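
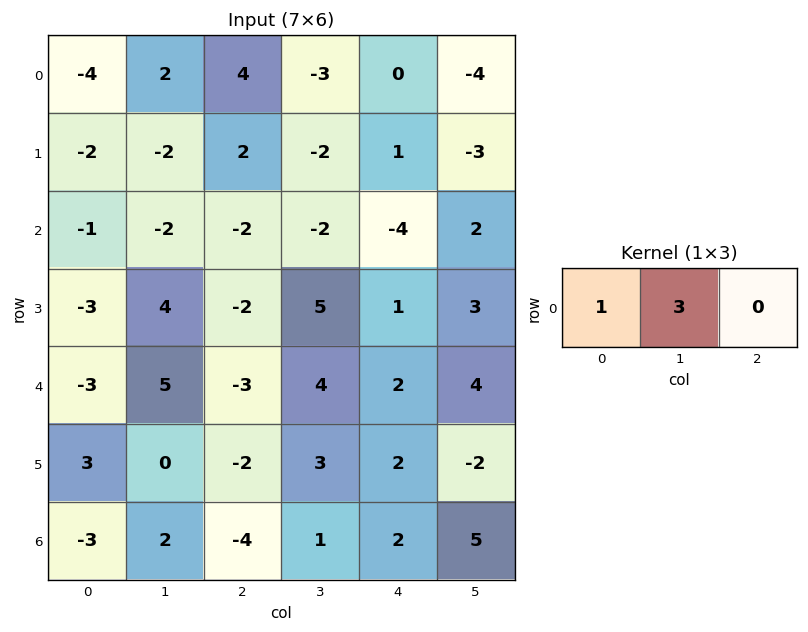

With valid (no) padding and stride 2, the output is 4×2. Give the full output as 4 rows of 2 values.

Output[0,0]: The receptive field on the input at this output position is [-4 2 4]. Elementwise product with the kernel and sum: -4·1 + 2·3.

2 -5
-7 -8
12 9
3 -1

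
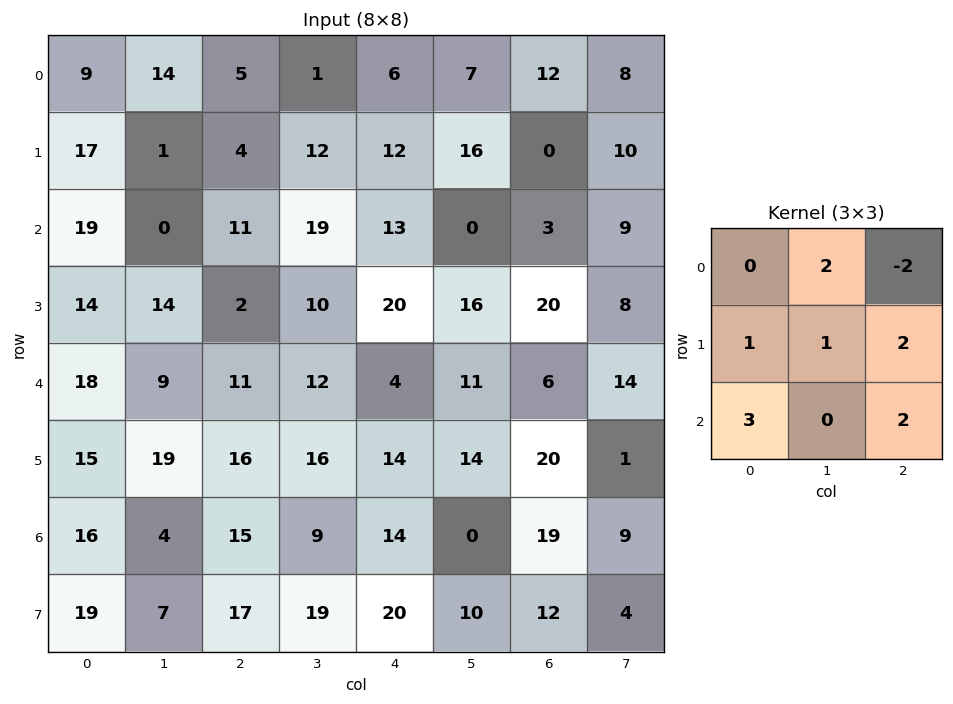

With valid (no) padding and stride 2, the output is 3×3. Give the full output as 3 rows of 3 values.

123 89 63
86 105 94
140 149 158

Output[0,0]: The receptive field on the input at this output position is [9 14 5 / 17 1 4 / 19 0 11]. Elementwise product with the kernel and sum: 14·2 + 5·-2 + 17·1 + 1·1 + 4·2 + 19·3 + 11·2.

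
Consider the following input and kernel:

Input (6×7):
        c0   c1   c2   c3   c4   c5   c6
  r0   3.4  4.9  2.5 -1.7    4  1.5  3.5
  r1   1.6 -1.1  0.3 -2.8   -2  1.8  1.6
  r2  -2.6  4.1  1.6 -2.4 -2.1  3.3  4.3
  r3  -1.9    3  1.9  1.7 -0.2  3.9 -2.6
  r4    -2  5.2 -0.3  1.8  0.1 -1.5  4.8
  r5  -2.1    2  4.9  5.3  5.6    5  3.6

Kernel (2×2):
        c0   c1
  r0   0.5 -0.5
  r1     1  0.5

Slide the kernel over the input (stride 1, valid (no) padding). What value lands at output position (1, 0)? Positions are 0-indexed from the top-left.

The receptive field on the input at this output position is [1.6 -1.1 / -2.6 4.1]. Elementwise product with the kernel and sum: 1.6·0.5 + -1.1·-0.5 + -2.6·1 + 4.1·0.5.

0.8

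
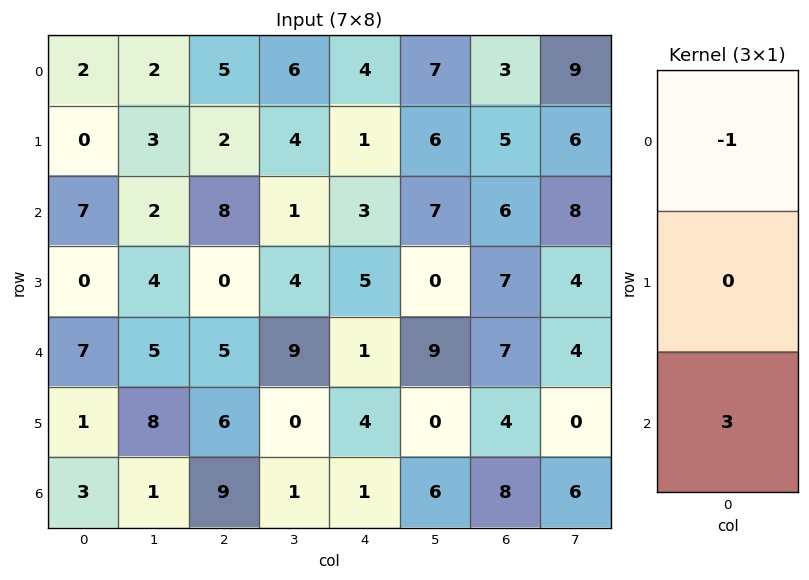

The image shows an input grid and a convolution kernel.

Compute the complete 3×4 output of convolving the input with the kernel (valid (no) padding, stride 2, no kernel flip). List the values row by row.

Output[0,0]: The receptive field on the input at this output position is [2 / 0 / 7]. Elementwise product with the kernel and sum: 2·-1 + 7·3.

19 19 5 15
14 7 0 15
2 22 2 17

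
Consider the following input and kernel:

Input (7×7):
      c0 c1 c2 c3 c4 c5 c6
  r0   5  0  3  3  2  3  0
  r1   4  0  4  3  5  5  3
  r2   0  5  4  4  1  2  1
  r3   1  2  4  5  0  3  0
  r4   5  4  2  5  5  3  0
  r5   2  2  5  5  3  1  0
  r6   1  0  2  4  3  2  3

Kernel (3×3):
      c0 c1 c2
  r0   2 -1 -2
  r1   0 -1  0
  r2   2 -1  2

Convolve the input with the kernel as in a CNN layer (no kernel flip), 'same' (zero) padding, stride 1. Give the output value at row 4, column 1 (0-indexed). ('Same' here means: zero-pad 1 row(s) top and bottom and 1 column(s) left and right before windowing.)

The receptive field on the zero-padded input at this output position is [1 2 4 / 5 4 2 / 2 2 5]. Elementwise product with the kernel and sum: 1·2 + 2·-1 + 4·-2 + 4·-1 + 2·2 + 2·-1 + 5·2.

0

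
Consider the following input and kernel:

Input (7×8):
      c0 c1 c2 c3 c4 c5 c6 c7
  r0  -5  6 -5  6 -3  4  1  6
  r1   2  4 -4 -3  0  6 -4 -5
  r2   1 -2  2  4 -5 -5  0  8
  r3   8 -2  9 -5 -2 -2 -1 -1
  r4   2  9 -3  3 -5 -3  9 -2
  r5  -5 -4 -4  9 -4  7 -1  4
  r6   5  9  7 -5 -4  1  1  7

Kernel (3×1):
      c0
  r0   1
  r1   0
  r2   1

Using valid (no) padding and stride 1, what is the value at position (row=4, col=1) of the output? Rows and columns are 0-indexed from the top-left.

The receptive field on the input at this output position is [9 / -4 / 9]. Elementwise product with the kernel and sum: 9·1 + 9·1.

18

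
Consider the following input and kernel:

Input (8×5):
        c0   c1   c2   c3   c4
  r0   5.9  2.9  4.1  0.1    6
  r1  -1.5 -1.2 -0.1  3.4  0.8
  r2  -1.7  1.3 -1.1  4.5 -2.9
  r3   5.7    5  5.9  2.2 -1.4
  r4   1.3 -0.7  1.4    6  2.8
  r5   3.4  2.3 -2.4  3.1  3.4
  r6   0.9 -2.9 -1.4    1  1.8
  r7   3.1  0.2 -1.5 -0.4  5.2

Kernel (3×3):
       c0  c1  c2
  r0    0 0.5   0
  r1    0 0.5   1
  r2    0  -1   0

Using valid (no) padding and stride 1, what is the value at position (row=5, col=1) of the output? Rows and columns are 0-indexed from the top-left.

0.6

The receptive field on the input at this output position is [2.3 -2.4 3.1 / -2.9 -1.4 1 / 0.2 -1.5 -0.4]. Elementwise product with the kernel and sum: -2.4·0.5 + -1.4·0.5 + 1·1 + -1.5·-1.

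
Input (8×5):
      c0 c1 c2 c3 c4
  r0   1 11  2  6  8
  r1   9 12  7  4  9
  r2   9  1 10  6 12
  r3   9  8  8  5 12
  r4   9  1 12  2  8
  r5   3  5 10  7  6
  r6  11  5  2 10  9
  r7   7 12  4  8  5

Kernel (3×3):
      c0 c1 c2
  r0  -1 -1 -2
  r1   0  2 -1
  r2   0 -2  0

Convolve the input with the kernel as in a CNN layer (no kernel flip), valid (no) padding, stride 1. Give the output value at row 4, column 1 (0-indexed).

-8

The receptive field on the input at this output position is [1 12 2 / 5 10 7 / 5 2 10]. Elementwise product with the kernel and sum: 1·-1 + 12·-1 + 2·-2 + 10·2 + 7·-1 + 2·-2.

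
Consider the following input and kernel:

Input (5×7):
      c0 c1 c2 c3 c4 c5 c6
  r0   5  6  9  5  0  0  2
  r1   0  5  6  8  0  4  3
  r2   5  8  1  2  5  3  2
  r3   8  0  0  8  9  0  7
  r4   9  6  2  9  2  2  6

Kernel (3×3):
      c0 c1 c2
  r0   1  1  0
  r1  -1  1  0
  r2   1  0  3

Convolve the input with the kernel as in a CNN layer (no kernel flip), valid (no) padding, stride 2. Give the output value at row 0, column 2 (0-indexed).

15

The receptive field on the input at this output position is [0 0 2 / 0 4 3 / 5 3 2]. Elementwise product with the kernel and sum: 0·1 + 0·1 + 0·-1 + 4·1 + 5·1 + 2·3.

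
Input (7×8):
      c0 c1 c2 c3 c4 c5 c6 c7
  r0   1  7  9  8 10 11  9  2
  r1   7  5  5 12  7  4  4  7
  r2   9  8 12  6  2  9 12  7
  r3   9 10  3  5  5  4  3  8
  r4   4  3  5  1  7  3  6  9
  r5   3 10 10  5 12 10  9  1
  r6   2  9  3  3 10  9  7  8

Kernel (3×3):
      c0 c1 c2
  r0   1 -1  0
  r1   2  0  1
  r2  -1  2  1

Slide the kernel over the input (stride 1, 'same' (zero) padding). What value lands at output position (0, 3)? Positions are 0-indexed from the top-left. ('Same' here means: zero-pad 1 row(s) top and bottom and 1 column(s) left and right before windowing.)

The receptive field on the zero-padded input at this output position is [0 0 0 / 9 8 10 / 5 12 7]. Elementwise product with the kernel and sum: 0·1 + 0·-1 + 9·2 + 10·1 + 5·-1 + 12·2 + 7·1.

54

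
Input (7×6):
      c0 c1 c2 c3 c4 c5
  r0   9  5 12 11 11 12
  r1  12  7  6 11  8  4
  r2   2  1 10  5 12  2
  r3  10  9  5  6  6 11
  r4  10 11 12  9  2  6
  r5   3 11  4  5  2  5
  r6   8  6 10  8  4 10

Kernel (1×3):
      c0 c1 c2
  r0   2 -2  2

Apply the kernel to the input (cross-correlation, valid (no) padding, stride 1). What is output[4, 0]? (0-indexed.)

The receptive field on the input at this output position is [10 11 12]. Elementwise product with the kernel and sum: 10·2 + 11·-2 + 12·2.

22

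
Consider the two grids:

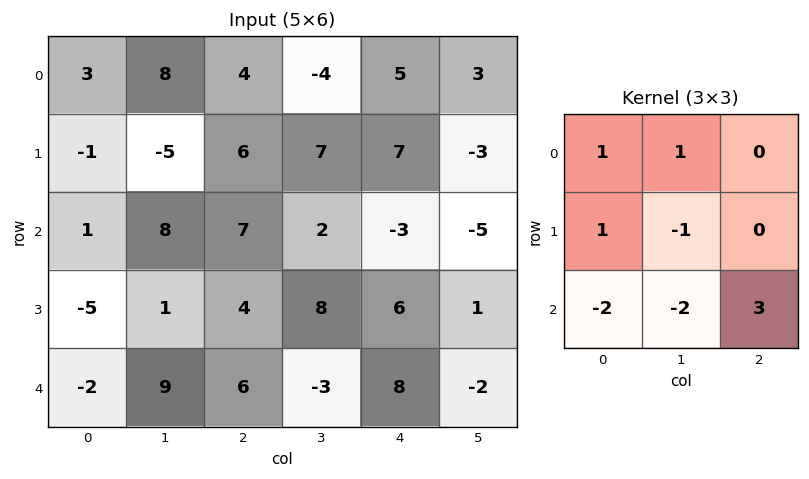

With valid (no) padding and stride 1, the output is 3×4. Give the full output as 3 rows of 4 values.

Output[0,0]: The receptive field on the input at this output position is [3 8 4 / -1 -5 6 / 1 8 7]. Elementwise product with the kernel and sum: 3·1 + 8·1 + -1·1 + -5·-1 + 1·-2 + 8·-2 + 7·3.
Output[0,1]: The receptive field on the input at this output position is [8 4 -4 / -5 6 7 / 8 7 2]. Elementwise product with the kernel and sum: 8·1 + 4·1 + -5·1 + 6·-1 + 8·-2 + 7·-2 + 2·3.

18 -23 -28 -12
7 16 12 -6
7 -27 23 -15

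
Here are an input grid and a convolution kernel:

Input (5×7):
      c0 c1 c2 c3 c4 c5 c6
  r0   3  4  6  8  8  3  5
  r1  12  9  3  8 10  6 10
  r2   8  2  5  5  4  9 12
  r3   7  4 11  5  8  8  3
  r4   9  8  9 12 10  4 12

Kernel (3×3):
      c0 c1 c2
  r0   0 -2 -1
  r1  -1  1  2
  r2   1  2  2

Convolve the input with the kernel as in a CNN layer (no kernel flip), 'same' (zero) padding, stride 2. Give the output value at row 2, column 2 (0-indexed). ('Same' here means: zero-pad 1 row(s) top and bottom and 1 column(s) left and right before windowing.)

-18

The receptive field on the zero-padded input at this output position is [5 8 8 / 12 10 4 / 0 0 0]. Elementwise product with the kernel and sum: 8·-2 + 8·-1 + 12·-1 + 10·1 + 4·2 + 0·1 + 0·2 + 0·2.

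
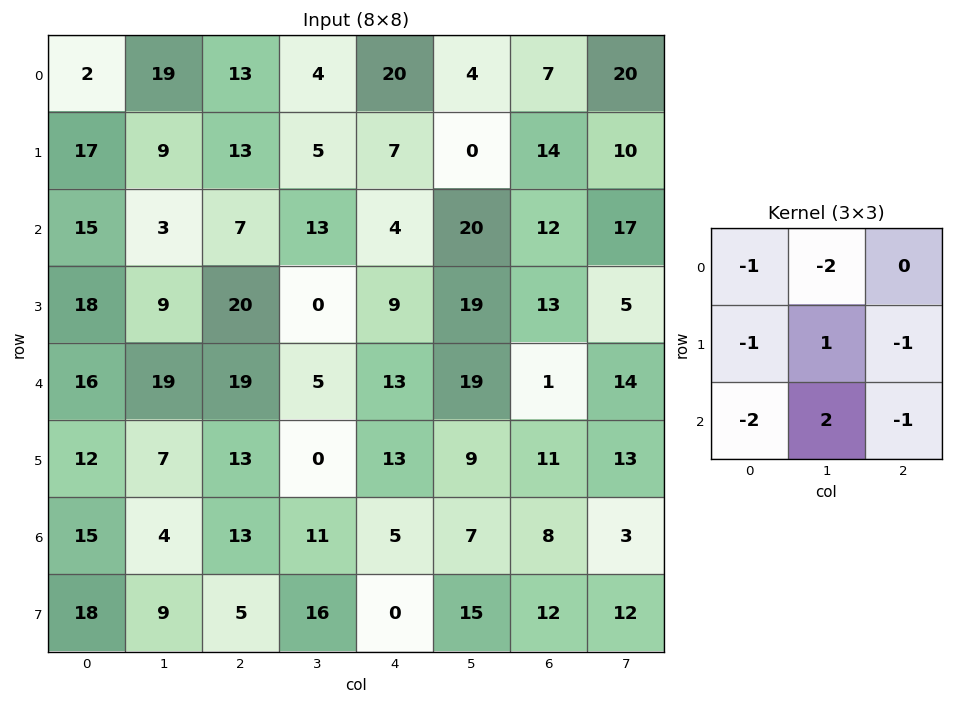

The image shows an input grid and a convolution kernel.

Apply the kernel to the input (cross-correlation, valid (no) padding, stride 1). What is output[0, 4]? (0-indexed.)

The receptive field on the input at this output position is [20 4 7 / 7 0 14 / 4 20 12]. Elementwise product with the kernel and sum: 20·-1 + 4·-2 + 7·-1 + 0·1 + 14·-1 + 4·-2 + 20·2 + 12·-1.

-29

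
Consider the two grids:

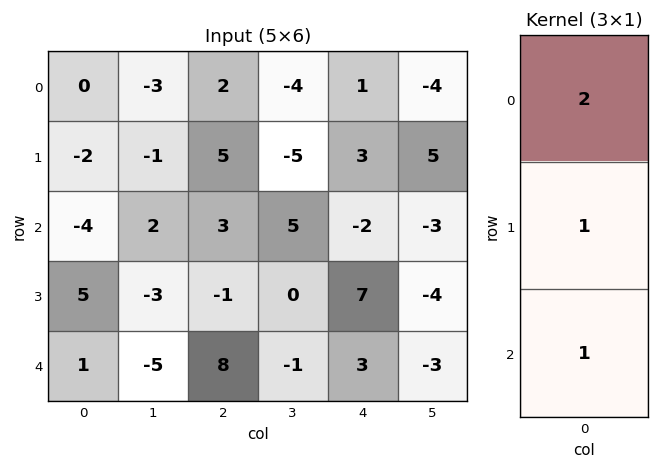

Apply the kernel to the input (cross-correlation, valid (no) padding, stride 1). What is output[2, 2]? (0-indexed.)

13

The receptive field on the input at this output position is [3 / -1 / 8]. Elementwise product with the kernel and sum: 3·2 + -1·1 + 8·1.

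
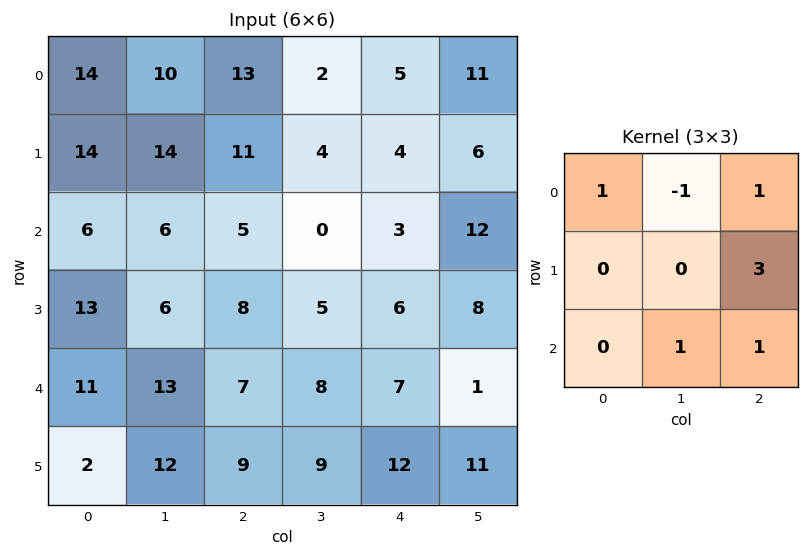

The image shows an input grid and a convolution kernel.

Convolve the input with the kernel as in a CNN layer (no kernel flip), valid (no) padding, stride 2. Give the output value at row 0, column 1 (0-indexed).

The receptive field on the input at this output position is [13 2 5 / 11 4 4 / 5 0 3]. Elementwise product with the kernel and sum: 13·1 + 2·-1 + 5·1 + 4·3 + 0·1 + 3·1.

31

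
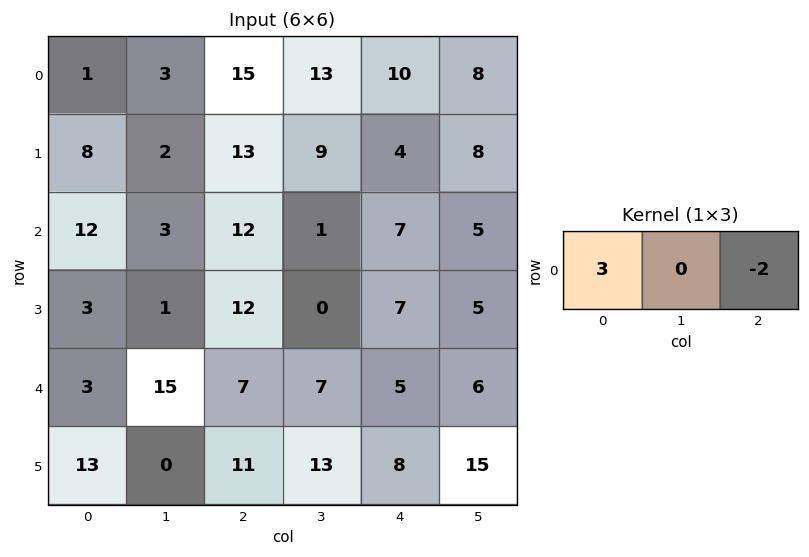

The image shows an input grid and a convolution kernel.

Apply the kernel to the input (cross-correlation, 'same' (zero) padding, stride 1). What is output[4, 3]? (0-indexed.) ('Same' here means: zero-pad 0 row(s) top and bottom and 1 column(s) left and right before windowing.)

11

The receptive field on the zero-padded input at this output position is [7 7 5]. Elementwise product with the kernel and sum: 7·3 + 5·-2.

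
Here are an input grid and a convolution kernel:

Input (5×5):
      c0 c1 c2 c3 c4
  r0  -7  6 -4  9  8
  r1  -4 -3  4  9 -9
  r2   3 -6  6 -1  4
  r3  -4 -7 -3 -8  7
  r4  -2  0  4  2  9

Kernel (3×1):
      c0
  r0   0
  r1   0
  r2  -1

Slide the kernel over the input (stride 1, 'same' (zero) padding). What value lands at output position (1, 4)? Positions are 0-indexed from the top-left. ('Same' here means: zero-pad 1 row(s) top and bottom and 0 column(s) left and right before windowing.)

The receptive field on the zero-padded input at this output position is [8 / -9 / 4]. Elementwise product with the kernel and sum: 4·-1.

-4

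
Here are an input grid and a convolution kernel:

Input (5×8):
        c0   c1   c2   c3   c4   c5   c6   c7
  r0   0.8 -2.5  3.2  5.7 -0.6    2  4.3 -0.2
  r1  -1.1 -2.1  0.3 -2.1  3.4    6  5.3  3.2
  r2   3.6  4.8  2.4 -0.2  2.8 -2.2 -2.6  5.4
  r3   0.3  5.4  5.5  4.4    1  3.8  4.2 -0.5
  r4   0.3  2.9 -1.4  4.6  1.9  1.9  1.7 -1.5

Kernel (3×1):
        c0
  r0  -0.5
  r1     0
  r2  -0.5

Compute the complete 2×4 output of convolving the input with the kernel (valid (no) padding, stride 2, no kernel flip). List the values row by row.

-2.2 -2.8 -1.1 -0.85
-1.95 -0.5 -2.35 0.45

Output[0,0]: The receptive field on the input at this output position is [0.8 / -1.1 / 3.6]. Elementwise product with the kernel and sum: 0.8·-0.5 + 3.6·-0.5.
Output[0,1]: The receptive field on the input at this output position is [3.2 / 0.3 / 2.4]. Elementwise product with the kernel and sum: 3.2·-0.5 + 2.4·-0.5.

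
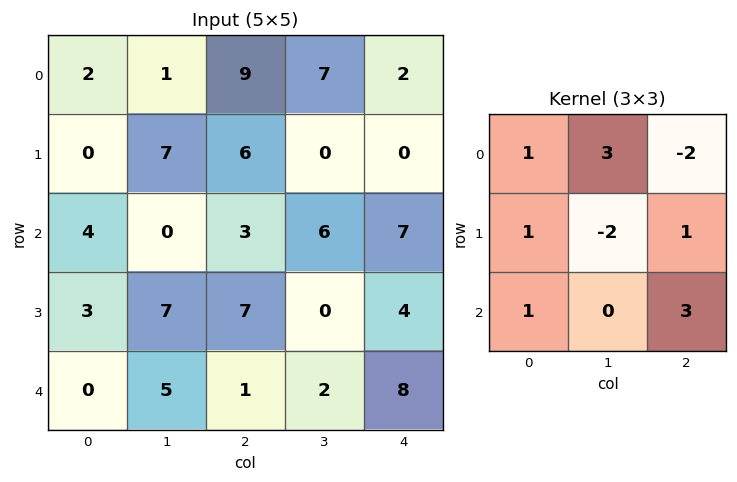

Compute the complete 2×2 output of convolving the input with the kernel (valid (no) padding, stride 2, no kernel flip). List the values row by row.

Output[0,0]: The receptive field on the input at this output position is [2 1 9 / 0 7 6 / 4 0 3]. Elementwise product with the kernel and sum: 2·1 + 1·3 + 9·-2 + 0·1 + 7·-2 + 6·1 + 4·1 + 3·3.

-8 56
-3 43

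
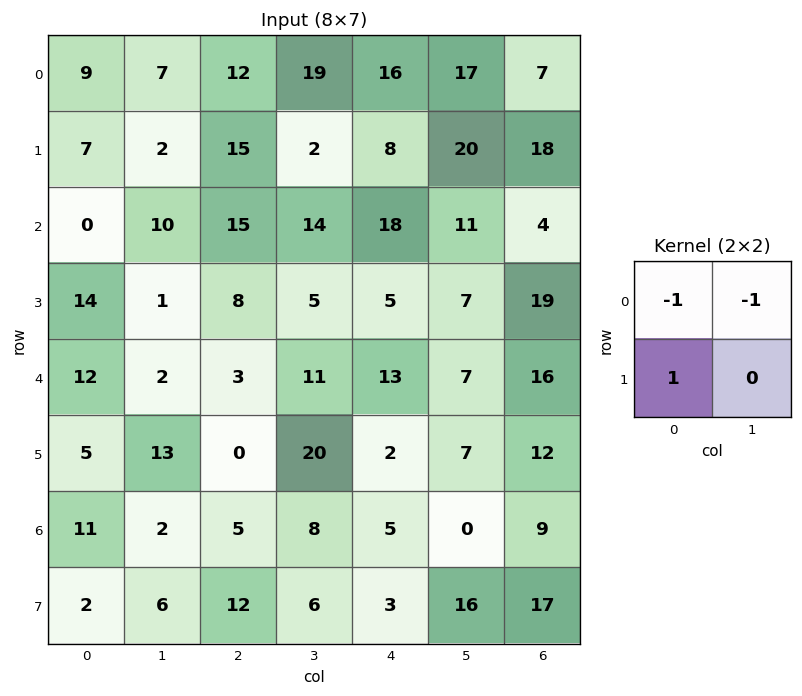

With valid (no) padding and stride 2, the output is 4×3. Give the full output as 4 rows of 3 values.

-9 -16 -25
4 -21 -24
-9 -14 -18
-11 -1 -2

Output[0,0]: The receptive field on the input at this output position is [9 7 / 7 2]. Elementwise product with the kernel and sum: 9·-1 + 7·-1 + 7·1.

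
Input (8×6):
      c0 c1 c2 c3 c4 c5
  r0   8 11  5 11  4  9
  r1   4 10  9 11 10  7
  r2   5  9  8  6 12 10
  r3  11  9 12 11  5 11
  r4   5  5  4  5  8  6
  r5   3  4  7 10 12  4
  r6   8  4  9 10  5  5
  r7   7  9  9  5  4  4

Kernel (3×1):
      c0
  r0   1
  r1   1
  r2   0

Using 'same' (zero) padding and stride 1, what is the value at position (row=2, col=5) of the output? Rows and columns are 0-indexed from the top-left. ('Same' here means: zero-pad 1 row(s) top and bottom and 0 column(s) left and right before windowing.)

The receptive field on the zero-padded input at this output position is [7 / 10 / 11]. Elementwise product with the kernel and sum: 7·1 + 10·1.

17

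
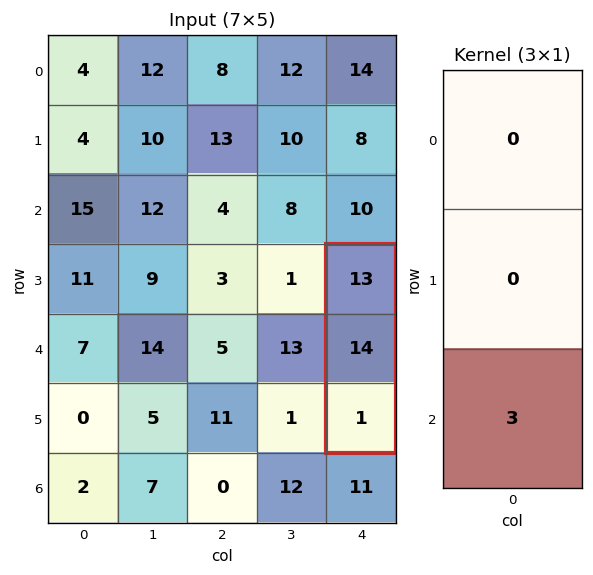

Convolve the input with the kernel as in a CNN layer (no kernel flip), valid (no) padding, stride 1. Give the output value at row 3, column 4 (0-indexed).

3

The receptive field on the input at this output position is [13 / 14 / 1]. Elementwise product with the kernel and sum: 1·3.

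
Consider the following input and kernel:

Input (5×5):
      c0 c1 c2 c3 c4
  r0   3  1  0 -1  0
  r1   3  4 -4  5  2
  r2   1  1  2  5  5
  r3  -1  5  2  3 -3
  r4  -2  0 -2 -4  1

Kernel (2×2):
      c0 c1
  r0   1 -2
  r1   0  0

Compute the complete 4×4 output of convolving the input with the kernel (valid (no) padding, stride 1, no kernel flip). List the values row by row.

Output[0,0]: The receptive field on the input at this output position is [3 1 / 3 4]. Elementwise product with the kernel and sum: 3·1 + 1·-2.
Output[0,1]: The receptive field on the input at this output position is [1 0 / 4 -4]. Elementwise product with the kernel and sum: 1·1 + 0·-2.

1 1 2 -1
-5 12 -14 1
-1 -3 -8 -5
-11 1 -4 9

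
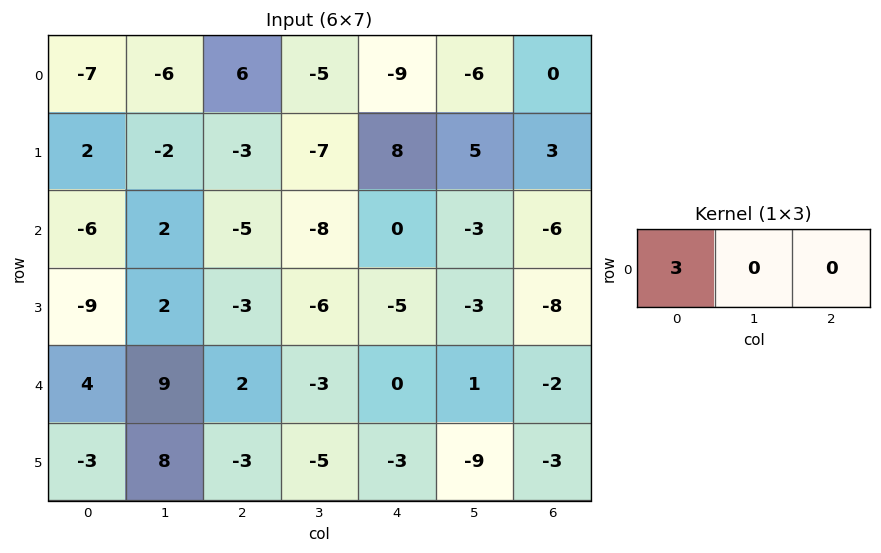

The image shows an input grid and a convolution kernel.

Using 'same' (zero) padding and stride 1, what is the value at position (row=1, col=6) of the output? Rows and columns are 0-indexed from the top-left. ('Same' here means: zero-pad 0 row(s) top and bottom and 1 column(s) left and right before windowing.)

The receptive field on the zero-padded input at this output position is [5 3 0]. Elementwise product with the kernel and sum: 5·3.

15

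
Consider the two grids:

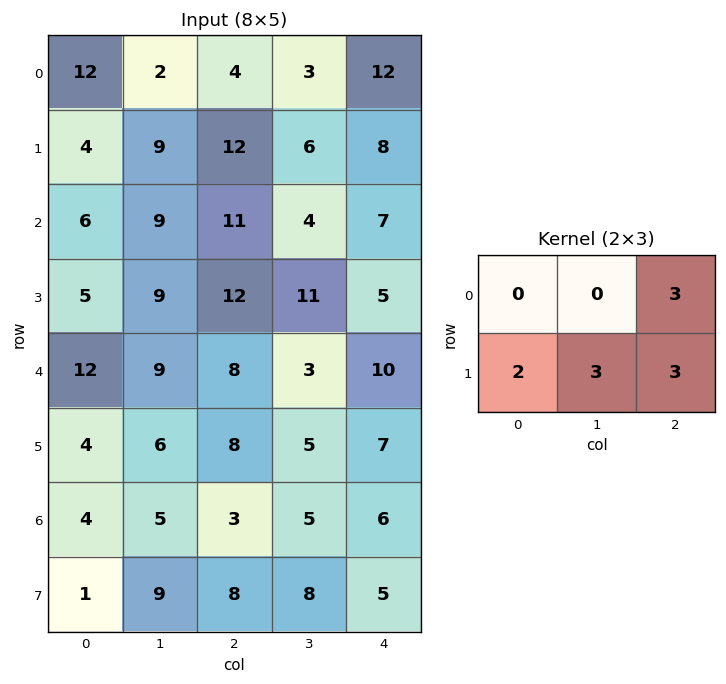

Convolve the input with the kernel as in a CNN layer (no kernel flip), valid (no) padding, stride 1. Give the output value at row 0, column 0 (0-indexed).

83

The receptive field on the input at this output position is [12 2 4 / 4 9 12]. Elementwise product with the kernel and sum: 4·3 + 4·2 + 9·3 + 12·3.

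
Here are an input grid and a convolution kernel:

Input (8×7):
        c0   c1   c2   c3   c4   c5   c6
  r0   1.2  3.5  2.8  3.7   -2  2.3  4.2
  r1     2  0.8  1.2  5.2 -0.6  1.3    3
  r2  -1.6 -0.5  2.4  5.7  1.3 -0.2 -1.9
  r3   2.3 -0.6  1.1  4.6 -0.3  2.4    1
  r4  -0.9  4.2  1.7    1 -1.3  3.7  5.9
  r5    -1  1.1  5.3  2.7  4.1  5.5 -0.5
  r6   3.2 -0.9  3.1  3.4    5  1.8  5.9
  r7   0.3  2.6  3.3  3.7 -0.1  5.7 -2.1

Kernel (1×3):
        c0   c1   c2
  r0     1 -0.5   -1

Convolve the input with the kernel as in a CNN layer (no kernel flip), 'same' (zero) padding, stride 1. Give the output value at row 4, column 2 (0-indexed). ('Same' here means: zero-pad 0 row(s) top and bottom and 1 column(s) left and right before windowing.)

The receptive field on the zero-padded input at this output position is [4.2 1.7 1]. Elementwise product with the kernel and sum: 4.2·1 + 1.7·-0.5 + 1·-1.

2.35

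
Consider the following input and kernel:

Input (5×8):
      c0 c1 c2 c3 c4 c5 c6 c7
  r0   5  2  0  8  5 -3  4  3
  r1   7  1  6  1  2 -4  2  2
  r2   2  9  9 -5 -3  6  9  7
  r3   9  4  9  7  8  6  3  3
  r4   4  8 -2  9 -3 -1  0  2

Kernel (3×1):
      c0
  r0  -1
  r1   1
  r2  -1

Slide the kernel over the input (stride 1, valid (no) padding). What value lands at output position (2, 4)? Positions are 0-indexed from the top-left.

The receptive field on the input at this output position is [-3 / 8 / -3]. Elementwise product with the kernel and sum: -3·-1 + 8·1 + -3·-1.

14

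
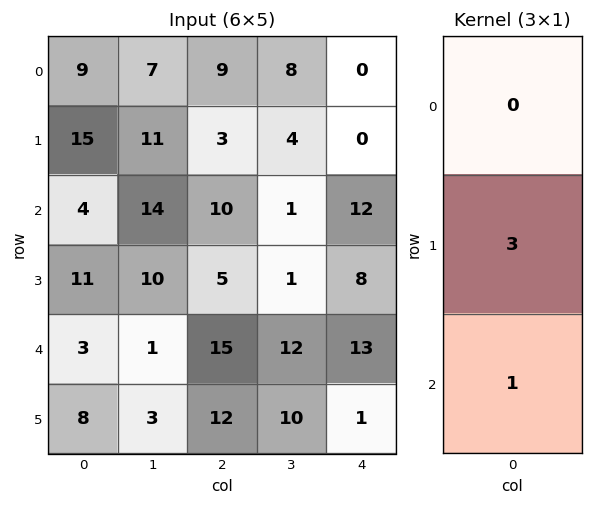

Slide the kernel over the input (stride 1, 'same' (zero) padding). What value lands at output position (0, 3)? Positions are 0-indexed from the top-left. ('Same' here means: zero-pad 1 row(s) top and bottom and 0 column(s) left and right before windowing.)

The receptive field on the zero-padded input at this output position is [0 / 8 / 4]. Elementwise product with the kernel and sum: 8·3 + 4·1.

28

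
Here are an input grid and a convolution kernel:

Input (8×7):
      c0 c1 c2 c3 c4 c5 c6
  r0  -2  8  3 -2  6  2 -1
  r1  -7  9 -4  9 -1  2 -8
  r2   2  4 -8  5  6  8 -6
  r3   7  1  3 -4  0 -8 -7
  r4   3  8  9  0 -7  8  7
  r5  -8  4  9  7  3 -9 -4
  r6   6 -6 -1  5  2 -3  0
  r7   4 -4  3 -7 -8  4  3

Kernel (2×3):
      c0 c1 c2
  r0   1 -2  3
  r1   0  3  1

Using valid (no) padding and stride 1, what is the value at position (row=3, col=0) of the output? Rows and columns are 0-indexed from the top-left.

The receptive field on the input at this output position is [7 1 3 / 3 8 9]. Elementwise product with the kernel and sum: 7·1 + 1·-2 + 3·3 + 8·3 + 9·1.

47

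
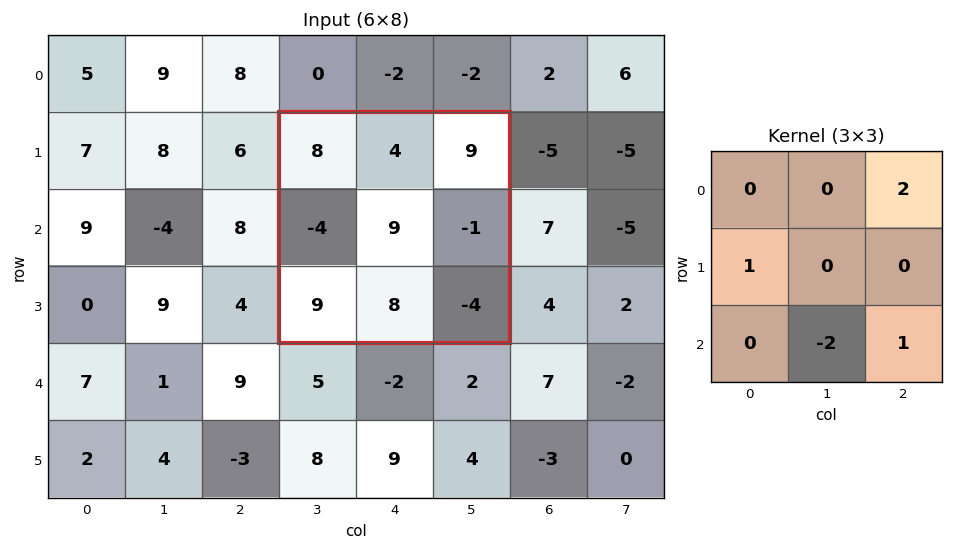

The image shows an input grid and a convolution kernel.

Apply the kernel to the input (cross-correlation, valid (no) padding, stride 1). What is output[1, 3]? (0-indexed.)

The receptive field on the input at this output position is [8 4 9 / -4 9 -1 / 9 8 -4]. Elementwise product with the kernel and sum: 9·2 + -4·1 + 8·-2 + -4·1.

-6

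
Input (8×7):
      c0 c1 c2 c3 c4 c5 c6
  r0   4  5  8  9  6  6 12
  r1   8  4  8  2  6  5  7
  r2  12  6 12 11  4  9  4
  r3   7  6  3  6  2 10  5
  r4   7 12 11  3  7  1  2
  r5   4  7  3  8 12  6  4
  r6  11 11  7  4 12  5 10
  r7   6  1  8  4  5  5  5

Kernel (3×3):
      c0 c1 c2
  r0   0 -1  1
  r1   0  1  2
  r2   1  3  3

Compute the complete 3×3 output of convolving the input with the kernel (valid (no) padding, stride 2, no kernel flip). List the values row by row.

Output[0,0]: The receptive field on the input at this output position is [4 5 8 / 8 4 8 / 12 6 12]. Elementwise product with the kernel and sum: 5·-1 + 8·1 + 4·1 + 8·2 + 12·1 + 6·3 + 12·3.
Output[0,1]: The receptive field on the input at this output position is [8 9 6 / 8 2 6 / 12 11 4]. Elementwise product with the kernel and sum: 9·-1 + 6·1 + 2·1 + 6·2 + 12·1 + 11·3 + 4·3.

89 68 68
94 44 31
77 91 72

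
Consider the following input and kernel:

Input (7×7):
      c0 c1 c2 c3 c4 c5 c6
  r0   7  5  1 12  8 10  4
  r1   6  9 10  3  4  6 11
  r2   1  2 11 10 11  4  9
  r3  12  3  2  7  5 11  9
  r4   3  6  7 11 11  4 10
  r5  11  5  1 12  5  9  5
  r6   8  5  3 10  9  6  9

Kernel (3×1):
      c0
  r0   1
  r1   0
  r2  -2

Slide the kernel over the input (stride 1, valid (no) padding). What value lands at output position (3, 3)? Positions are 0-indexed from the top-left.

-17

The receptive field on the input at this output position is [7 / 11 / 12]. Elementwise product with the kernel and sum: 7·1 + 12·-2.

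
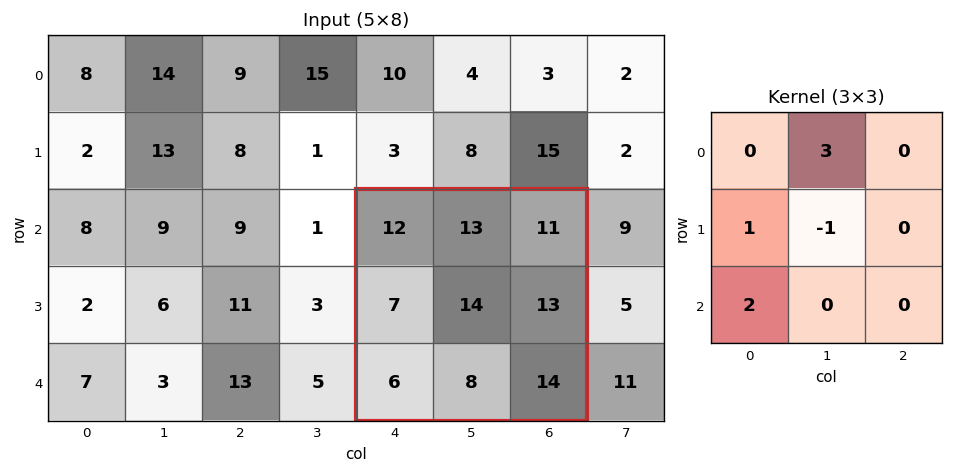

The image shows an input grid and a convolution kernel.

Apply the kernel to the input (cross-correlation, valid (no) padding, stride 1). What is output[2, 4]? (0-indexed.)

44

The receptive field on the input at this output position is [12 13 11 / 7 14 13 / 6 8 14]. Elementwise product with the kernel and sum: 13·3 + 7·1 + 14·-1 + 6·2.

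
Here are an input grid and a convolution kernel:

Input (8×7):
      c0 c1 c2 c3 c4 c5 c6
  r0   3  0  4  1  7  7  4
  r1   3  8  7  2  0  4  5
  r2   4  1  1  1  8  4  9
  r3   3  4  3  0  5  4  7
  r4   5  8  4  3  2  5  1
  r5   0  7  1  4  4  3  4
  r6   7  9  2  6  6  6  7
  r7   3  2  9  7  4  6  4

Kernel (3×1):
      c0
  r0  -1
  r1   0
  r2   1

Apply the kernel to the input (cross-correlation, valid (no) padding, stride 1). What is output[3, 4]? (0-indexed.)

The receptive field on the input at this output position is [5 / 2 / 4]. Elementwise product with the kernel and sum: 5·-1 + 4·1.

-1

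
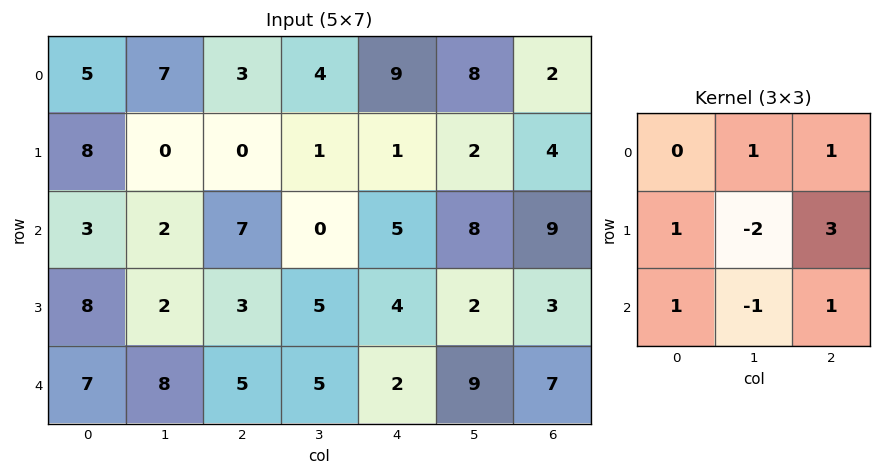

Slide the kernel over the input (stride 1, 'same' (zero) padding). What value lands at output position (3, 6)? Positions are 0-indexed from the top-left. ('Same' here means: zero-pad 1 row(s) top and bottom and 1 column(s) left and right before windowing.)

7

The receptive field on the zero-padded input at this output position is [8 9 0 / 2 3 0 / 9 7 0]. Elementwise product with the kernel and sum: 9·1 + 0·1 + 2·1 + 3·-2 + 0·3 + 9·1 + 7·-1 + 0·1.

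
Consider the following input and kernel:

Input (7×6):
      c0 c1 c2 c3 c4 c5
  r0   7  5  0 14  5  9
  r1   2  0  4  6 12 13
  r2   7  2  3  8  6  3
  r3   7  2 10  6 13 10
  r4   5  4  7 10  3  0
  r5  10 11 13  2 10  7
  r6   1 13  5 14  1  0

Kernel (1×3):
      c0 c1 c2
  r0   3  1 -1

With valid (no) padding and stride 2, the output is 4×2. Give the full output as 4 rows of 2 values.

Output[0,0]: The receptive field on the input at this output position is [7 5 0]. Elementwise product with the kernel and sum: 7·3 + 5·1 + 0·-1.

26 9
20 11
12 28
11 28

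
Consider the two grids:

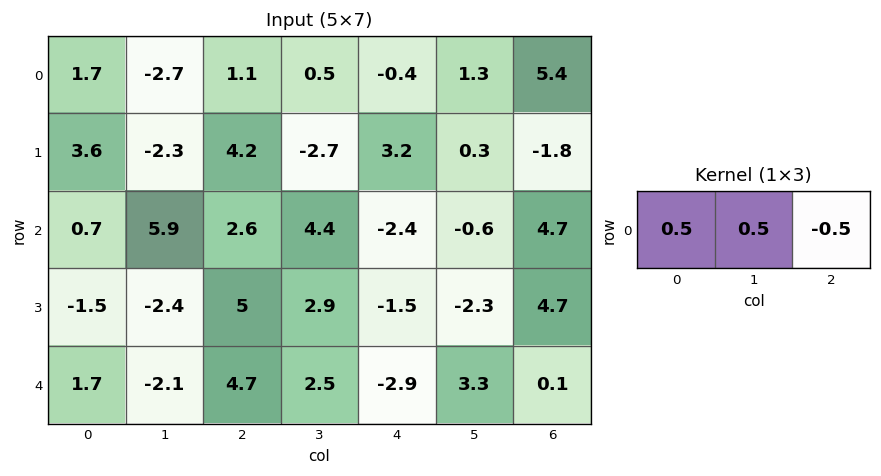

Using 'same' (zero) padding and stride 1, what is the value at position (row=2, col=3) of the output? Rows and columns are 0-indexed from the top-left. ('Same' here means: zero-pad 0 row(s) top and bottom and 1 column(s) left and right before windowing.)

4.7

The receptive field on the zero-padded input at this output position is [2.6 4.4 -2.4]. Elementwise product with the kernel and sum: 2.6·0.5 + 4.4·0.5 + -2.4·-0.5.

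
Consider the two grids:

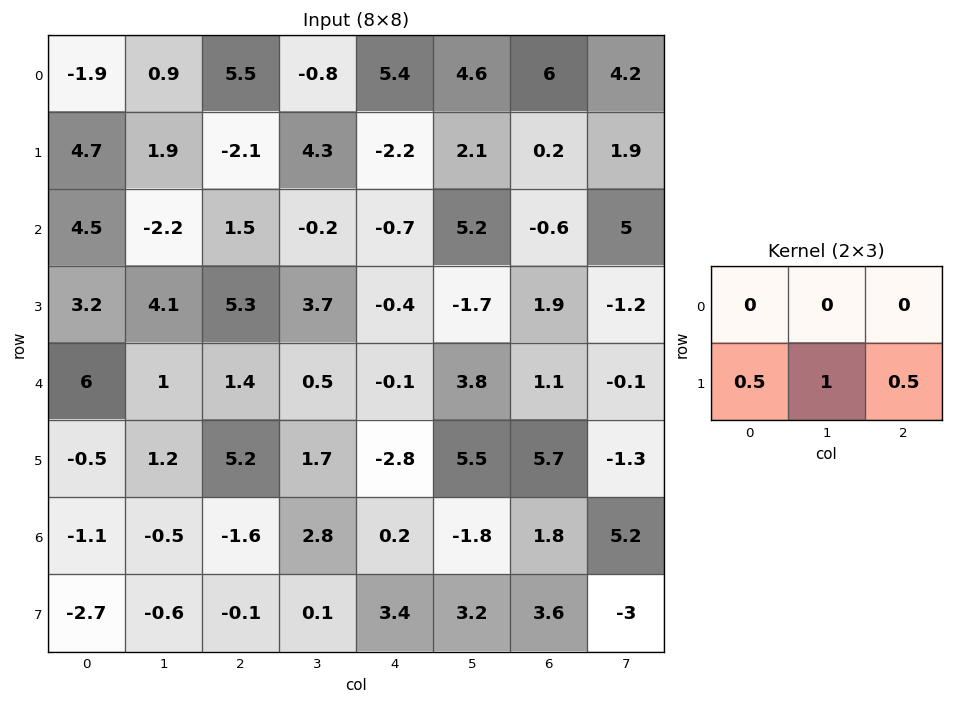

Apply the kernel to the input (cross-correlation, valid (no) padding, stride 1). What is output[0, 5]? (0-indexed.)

2.2

The receptive field on the input at this output position is [4.6 6 4.2 / 2.1 0.2 1.9]. Elementwise product with the kernel and sum: 2.1·0.5 + 0.2·1 + 1.9·0.5.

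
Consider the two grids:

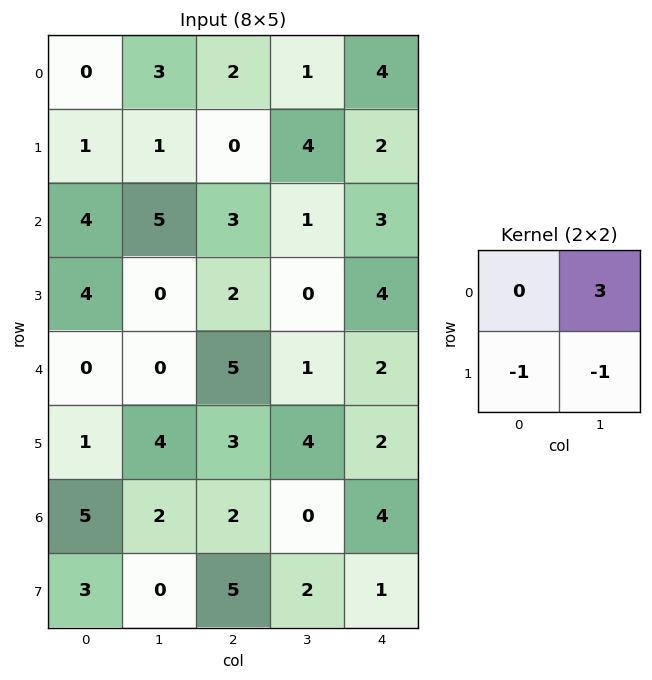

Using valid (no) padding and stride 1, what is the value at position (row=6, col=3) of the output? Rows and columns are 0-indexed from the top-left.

9

The receptive field on the input at this output position is [0 4 / 2 1]. Elementwise product with the kernel and sum: 4·3 + 2·-1 + 1·-1.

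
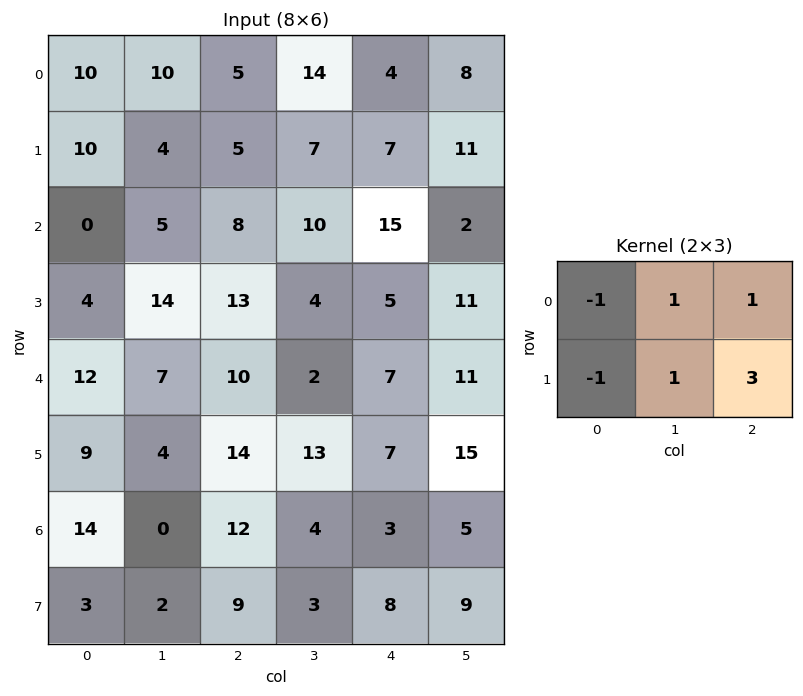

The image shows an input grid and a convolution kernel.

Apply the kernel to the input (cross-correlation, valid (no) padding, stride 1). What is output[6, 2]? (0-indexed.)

The receptive field on the input at this output position is [12 4 3 / 9 3 8]. Elementwise product with the kernel and sum: 12·-1 + 4·1 + 3·1 + 9·-1 + 3·1 + 8·3.

13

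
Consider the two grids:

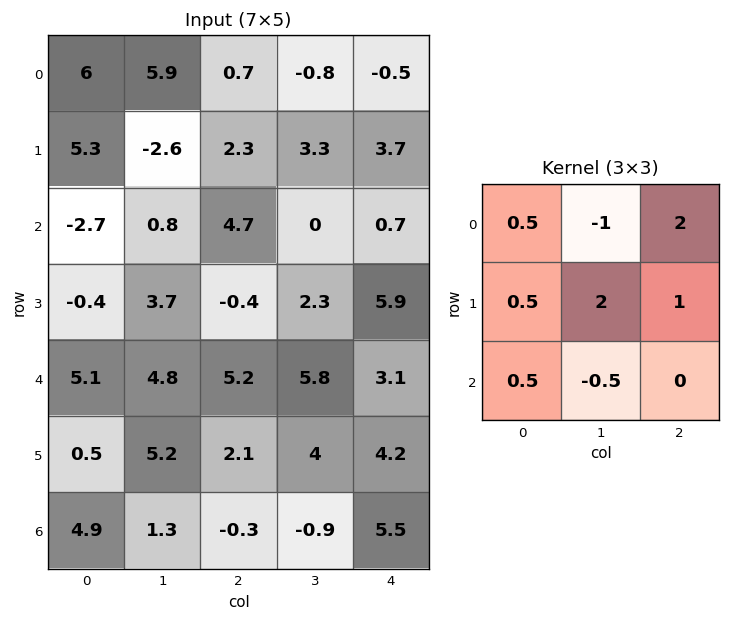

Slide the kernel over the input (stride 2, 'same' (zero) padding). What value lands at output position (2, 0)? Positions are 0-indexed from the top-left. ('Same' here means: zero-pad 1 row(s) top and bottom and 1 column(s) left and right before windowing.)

The receptive field on the zero-padded input at this output position is [0 -0.4 3.7 / 0 5.1 4.8 / 0 0.5 5.2]. Elementwise product with the kernel and sum: 0·0.5 + -0.4·-1 + 3.7·2 + 0·0.5 + 5.1·2 + 4.8·1 + 0·0.5 + 0.5·-0.5.

22.55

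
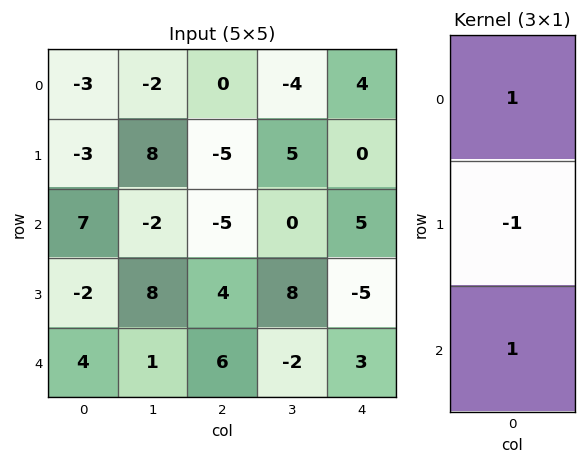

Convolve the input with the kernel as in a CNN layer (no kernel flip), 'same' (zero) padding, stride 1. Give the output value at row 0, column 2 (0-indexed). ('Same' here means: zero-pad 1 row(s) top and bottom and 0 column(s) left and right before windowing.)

-5

The receptive field on the zero-padded input at this output position is [0 / 0 / -5]. Elementwise product with the kernel and sum: 0·1 + 0·-1 + -5·1.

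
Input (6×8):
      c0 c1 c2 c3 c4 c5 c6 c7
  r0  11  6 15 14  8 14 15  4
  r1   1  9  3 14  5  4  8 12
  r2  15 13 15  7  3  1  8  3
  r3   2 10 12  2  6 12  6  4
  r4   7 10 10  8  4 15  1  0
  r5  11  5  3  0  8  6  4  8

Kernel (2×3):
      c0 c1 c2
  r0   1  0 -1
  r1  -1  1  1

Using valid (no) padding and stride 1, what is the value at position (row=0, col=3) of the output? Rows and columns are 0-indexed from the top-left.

-5

The receptive field on the input at this output position is [14 8 14 / 14 5 4]. Elementwise product with the kernel and sum: 14·1 + 14·-1 + 14·-1 + 5·1 + 4·1.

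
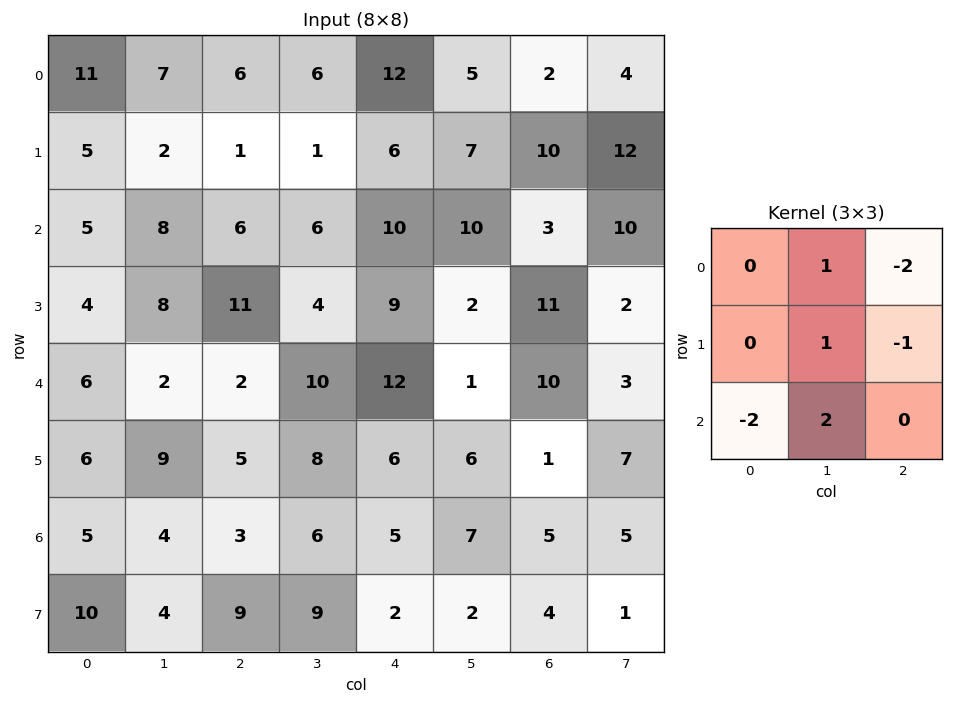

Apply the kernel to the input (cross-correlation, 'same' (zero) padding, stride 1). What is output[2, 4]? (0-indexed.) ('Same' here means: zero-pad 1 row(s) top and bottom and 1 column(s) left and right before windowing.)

2

The receptive field on the zero-padded input at this output position is [1 6 7 / 6 10 10 / 4 9 2]. Elementwise product with the kernel and sum: 6·1 + 7·-2 + 10·1 + 10·-1 + 4·-2 + 9·2.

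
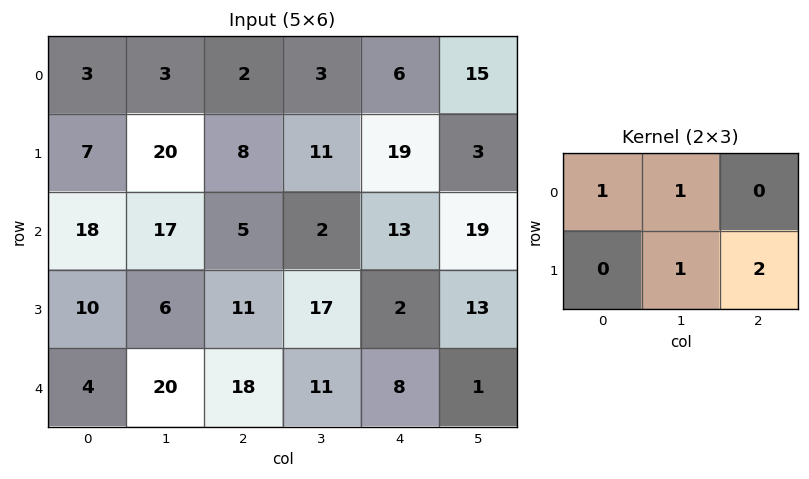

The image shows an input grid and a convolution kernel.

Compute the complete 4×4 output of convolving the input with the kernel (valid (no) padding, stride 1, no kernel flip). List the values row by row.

Output[0,0]: The receptive field on the input at this output position is [3 3 2 / 7 20 8]. Elementwise product with the kernel and sum: 3·1 + 3·1 + 20·1 + 8·2.
Output[0,1]: The receptive field on the input at this output position is [3 2 3 / 20 8 11]. Elementwise product with the kernel and sum: 3·1 + 2·1 + 8·1 + 11·2.

42 35 54 34
54 37 47 81
63 67 28 43
72 57 55 29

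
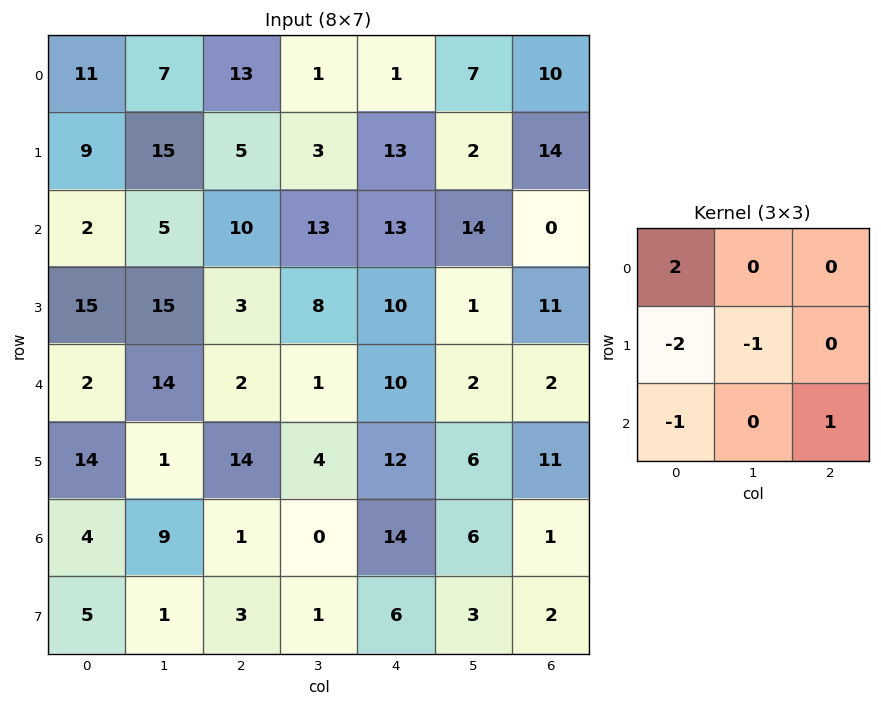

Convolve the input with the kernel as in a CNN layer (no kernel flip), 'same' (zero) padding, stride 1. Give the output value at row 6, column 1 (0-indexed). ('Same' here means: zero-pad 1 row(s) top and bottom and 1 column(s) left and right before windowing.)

9

The receptive field on the zero-padded input at this output position is [14 1 14 / 4 9 1 / 5 1 3]. Elementwise product with the kernel and sum: 14·2 + 4·-2 + 9·-1 + 5·-1 + 3·1.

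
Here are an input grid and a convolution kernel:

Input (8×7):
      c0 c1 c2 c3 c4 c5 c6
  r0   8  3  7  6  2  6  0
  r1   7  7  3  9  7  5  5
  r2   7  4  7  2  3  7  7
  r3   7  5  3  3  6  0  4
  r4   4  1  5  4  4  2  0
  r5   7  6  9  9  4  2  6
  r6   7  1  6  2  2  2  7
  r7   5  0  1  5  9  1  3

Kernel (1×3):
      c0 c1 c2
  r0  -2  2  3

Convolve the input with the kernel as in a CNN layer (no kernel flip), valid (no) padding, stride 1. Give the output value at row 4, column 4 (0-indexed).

-4

The receptive field on the input at this output position is [4 2 0]. Elementwise product with the kernel and sum: 4·-2 + 2·2 + 0·3.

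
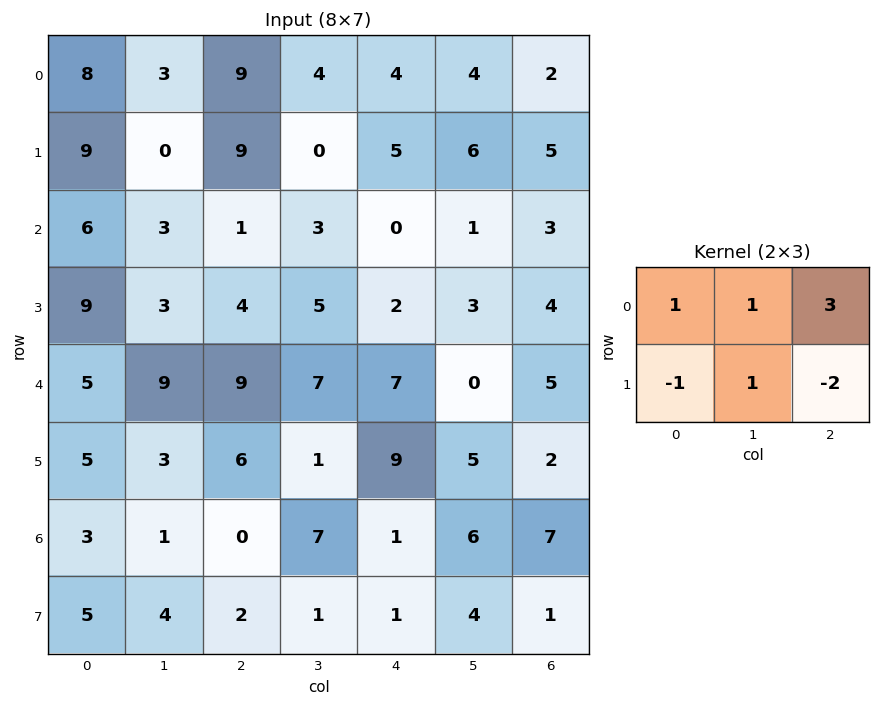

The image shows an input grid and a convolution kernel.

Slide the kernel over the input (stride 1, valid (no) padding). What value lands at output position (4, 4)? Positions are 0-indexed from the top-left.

The receptive field on the input at this output position is [7 0 5 / 9 5 2]. Elementwise product with the kernel and sum: 7·1 + 0·1 + 5·3 + 9·-1 + 5·1 + 2·-2.

14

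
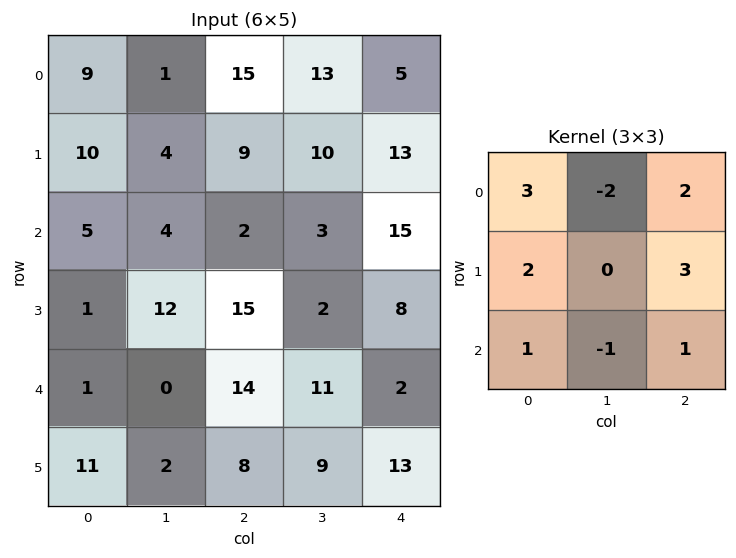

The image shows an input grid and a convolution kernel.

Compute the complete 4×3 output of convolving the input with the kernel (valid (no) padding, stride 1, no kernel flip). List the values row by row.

105 42 100
60 30 103
73 41 89
70 46 103

Output[0,0]: The receptive field on the input at this output position is [9 1 15 / 10 4 9 / 5 4 2]. Elementwise product with the kernel and sum: 9·3 + 1·-2 + 15·2 + 10·2 + 9·3 + 5·1 + 4·-1 + 2·1.
Output[0,1]: The receptive field on the input at this output position is [1 15 13 / 4 9 10 / 4 2 3]. Elementwise product with the kernel and sum: 1·3 + 15·-2 + 13·2 + 4·2 + 10·3 + 4·1 + 2·-1 + 3·1.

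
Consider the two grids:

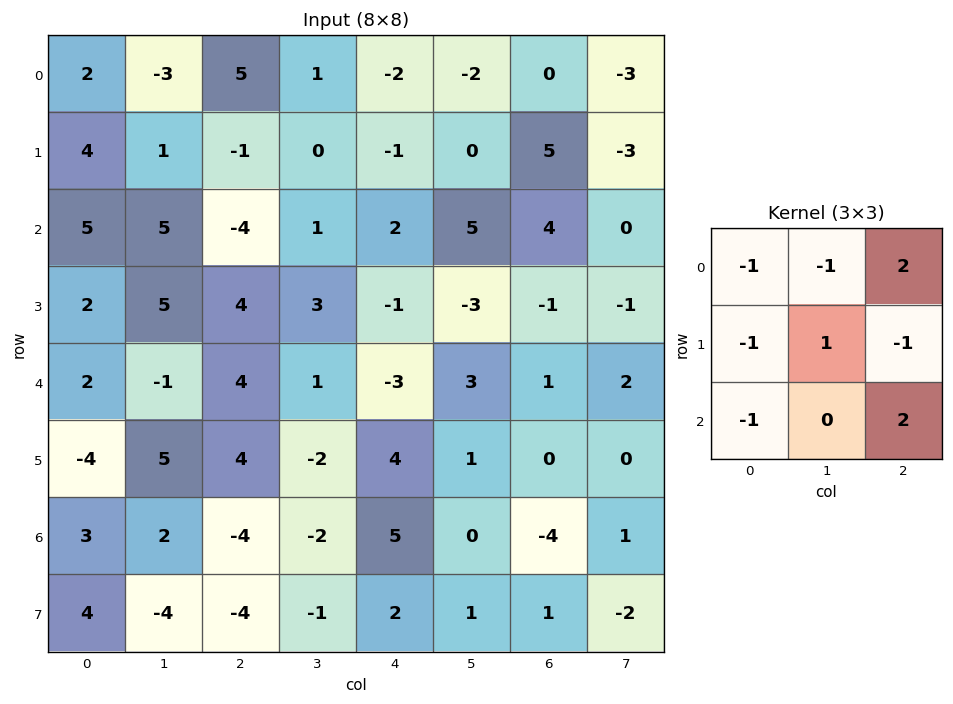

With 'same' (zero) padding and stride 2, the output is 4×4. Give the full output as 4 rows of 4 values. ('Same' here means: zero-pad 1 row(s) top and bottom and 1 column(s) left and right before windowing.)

7 6 -1 -1
8 -9 -12 -11
21 -8 -11 -3
7 -15 10 -11

Output[0,0]: The receptive field on the zero-padded input at this output position is [0 0 0 / 0 2 -3 / 0 4 1]. Elementwise product with the kernel and sum: 0·-1 + 0·-1 + 0·2 + 0·-1 + 2·1 + -3·-1 + 0·-1 + 1·2.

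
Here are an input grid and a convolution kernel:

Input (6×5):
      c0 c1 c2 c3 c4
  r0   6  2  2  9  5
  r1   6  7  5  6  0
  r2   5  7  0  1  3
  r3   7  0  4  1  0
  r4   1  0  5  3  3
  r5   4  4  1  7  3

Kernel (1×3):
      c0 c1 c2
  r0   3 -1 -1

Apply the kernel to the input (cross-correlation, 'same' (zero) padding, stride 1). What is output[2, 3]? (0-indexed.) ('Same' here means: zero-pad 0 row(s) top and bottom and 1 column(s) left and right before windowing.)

The receptive field on the zero-padded input at this output position is [0 1 3]. Elementwise product with the kernel and sum: 0·3 + 1·-1 + 3·-1.

-4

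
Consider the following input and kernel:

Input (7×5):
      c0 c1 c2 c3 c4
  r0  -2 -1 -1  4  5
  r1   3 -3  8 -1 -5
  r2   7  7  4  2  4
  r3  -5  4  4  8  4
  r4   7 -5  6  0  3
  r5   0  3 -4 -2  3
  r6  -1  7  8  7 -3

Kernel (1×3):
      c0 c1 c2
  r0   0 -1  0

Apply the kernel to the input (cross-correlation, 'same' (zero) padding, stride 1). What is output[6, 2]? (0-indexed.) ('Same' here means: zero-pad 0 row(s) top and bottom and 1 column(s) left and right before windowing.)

The receptive field on the zero-padded input at this output position is [7 8 7]. Elementwise product with the kernel and sum: 8·-1.

-8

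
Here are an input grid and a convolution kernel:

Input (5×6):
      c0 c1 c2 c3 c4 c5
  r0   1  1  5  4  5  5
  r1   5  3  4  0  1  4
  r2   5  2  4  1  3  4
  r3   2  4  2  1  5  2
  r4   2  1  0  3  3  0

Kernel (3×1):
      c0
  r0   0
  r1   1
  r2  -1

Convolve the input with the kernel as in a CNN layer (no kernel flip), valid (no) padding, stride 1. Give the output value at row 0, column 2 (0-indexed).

0

The receptive field on the input at this output position is [5 / 4 / 4]. Elementwise product with the kernel and sum: 4·1 + 4·-1.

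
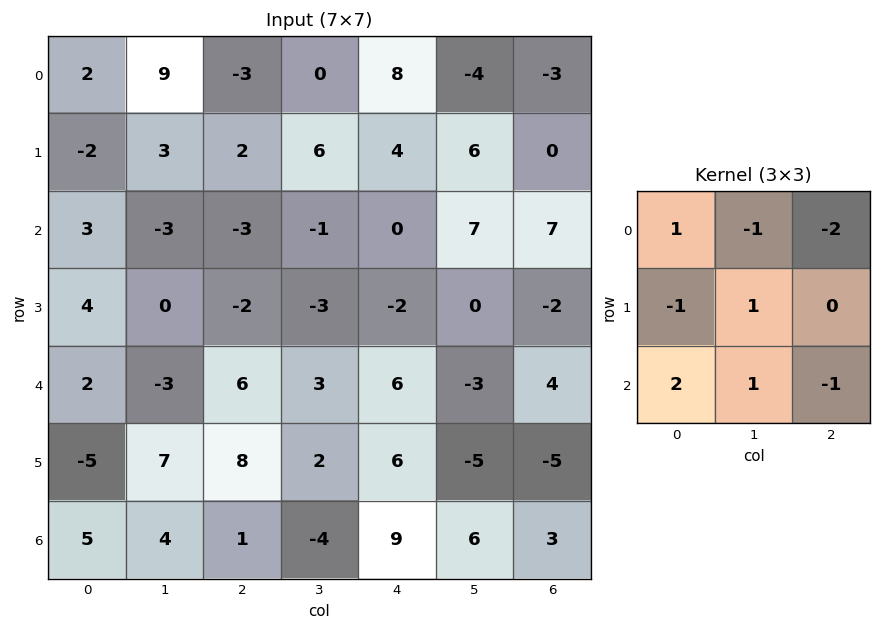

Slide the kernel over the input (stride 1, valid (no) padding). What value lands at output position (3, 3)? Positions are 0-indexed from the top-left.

The receptive field on the input at this output position is [-3 -2 0 / 3 6 -3 / 2 6 -5]. Elementwise product with the kernel and sum: -3·1 + -2·-1 + 0·-2 + 3·-1 + 6·1 + 2·2 + 6·1 + -5·-1.

17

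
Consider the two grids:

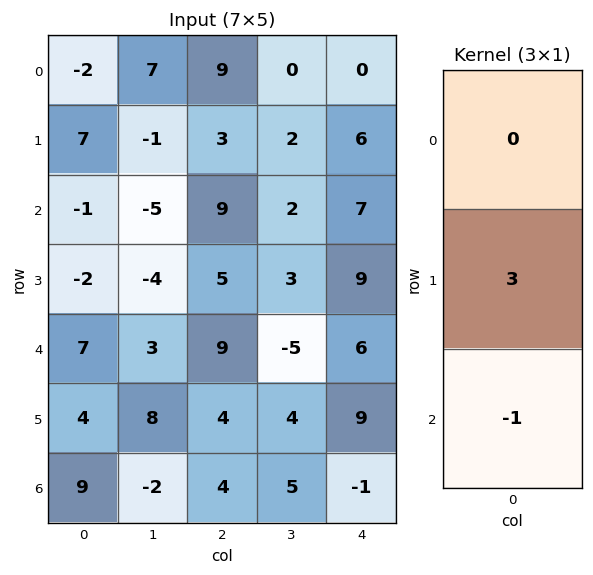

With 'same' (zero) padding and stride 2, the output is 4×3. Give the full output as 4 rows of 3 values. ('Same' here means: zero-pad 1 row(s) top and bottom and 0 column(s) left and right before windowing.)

Output[0,0]: The receptive field on the zero-padded input at this output position is [0 / -2 / 7]. Elementwise product with the kernel and sum: -2·3 + 7·-1.

-13 24 -6
-1 22 12
17 23 9
27 12 -3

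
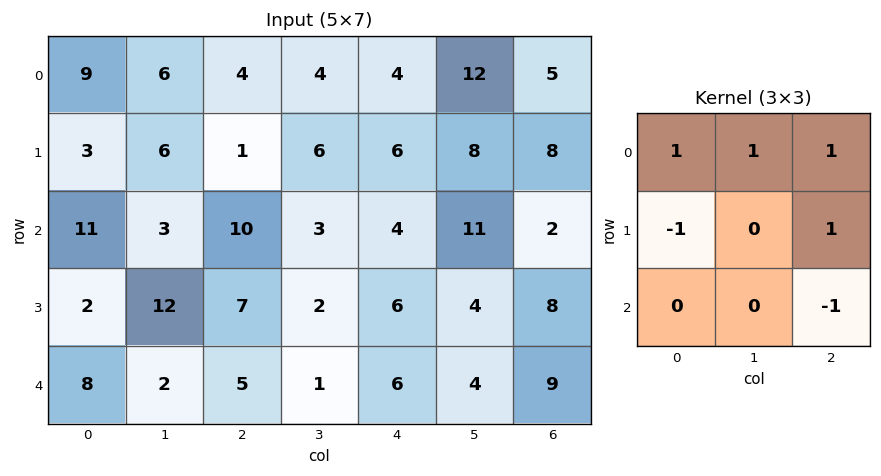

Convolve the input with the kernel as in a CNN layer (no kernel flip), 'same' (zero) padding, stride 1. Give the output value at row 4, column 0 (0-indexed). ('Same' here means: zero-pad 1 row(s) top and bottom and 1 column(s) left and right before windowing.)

The receptive field on the zero-padded input at this output position is [0 2 12 / 0 8 2 / 0 0 0]. Elementwise product with the kernel and sum: 0·1 + 2·1 + 12·1 + 0·-1 + 2·1 + 0·-1.

16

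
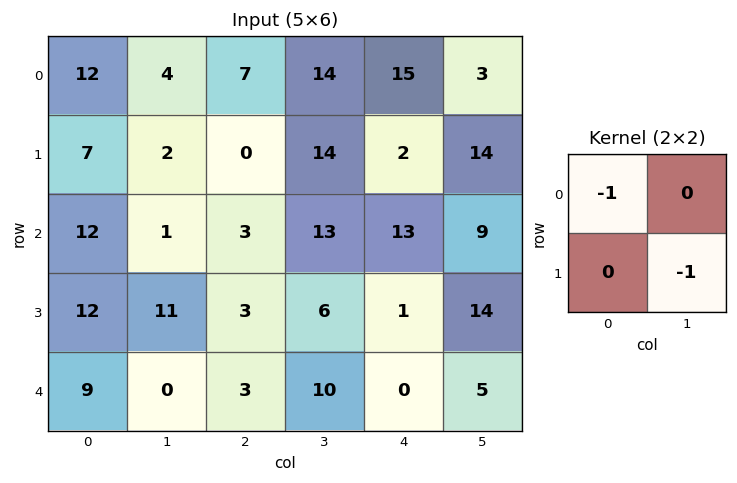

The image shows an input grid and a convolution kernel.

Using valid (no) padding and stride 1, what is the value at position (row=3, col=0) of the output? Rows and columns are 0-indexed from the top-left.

-12

The receptive field on the input at this output position is [12 11 / 9 0]. Elementwise product with the kernel and sum: 12·-1 + 0·-1.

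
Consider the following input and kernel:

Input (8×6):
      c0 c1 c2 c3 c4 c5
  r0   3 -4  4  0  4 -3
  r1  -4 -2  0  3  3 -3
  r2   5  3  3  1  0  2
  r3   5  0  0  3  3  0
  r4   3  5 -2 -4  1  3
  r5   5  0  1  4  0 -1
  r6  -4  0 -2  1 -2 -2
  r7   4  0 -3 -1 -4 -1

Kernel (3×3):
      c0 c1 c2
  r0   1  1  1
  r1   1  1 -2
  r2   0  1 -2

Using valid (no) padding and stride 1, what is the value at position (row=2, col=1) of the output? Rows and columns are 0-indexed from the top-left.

7

The receptive field on the input at this output position is [3 3 1 / 0 0 3 / 5 -2 -4]. Elementwise product with the kernel and sum: 3·1 + 3·1 + 1·1 + 0·1 + 0·1 + 3·-2 + -2·1 + -4·-2.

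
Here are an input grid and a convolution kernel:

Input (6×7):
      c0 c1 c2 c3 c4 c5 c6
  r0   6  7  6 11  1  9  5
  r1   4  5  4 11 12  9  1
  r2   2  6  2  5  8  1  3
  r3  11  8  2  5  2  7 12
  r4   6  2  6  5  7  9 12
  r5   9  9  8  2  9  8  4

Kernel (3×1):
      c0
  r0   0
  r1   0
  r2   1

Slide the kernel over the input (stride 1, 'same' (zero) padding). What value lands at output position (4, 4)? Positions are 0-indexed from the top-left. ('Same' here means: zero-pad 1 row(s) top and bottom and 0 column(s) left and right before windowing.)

The receptive field on the zero-padded input at this output position is [2 / 7 / 9]. Elementwise product with the kernel and sum: 9·1.

9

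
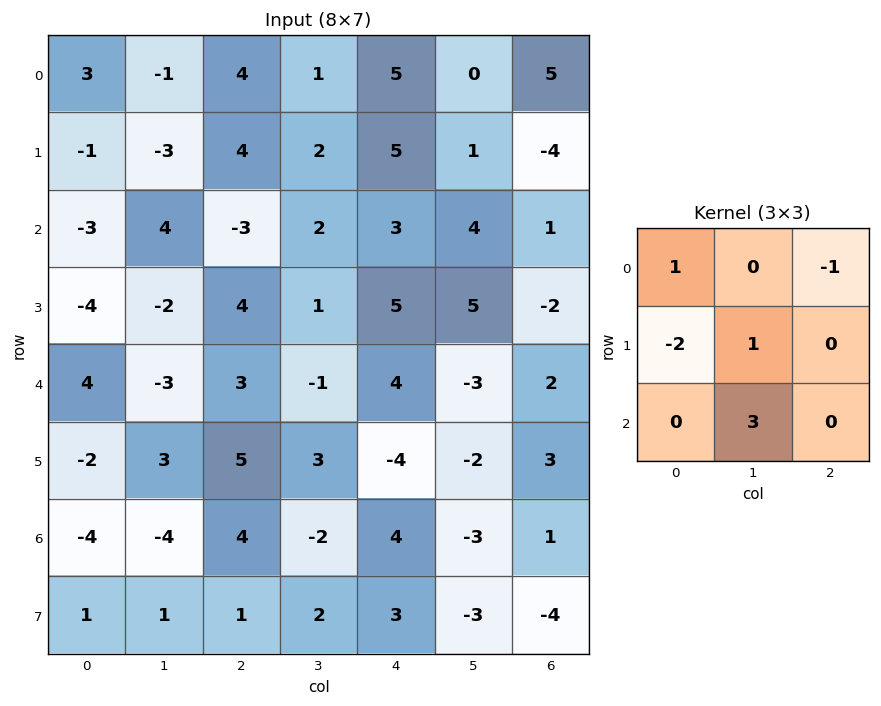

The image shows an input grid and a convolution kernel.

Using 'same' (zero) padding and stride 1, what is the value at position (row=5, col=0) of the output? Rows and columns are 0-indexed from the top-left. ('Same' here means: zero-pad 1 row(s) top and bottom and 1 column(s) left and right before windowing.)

-11

The receptive field on the zero-padded input at this output position is [0 4 -3 / 0 -2 3 / 0 -4 -4]. Elementwise product with the kernel and sum: 0·1 + -3·-1 + 0·-2 + -2·1 + -4·3.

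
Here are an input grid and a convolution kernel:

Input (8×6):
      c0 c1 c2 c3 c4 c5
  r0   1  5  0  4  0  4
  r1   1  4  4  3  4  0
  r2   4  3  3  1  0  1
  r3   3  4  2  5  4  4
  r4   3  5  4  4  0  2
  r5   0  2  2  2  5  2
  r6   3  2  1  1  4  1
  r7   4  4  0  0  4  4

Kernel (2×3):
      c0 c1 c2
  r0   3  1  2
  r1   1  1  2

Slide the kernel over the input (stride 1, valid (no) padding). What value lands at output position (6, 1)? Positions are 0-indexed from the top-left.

13

The receptive field on the input at this output position is [2 1 1 / 4 0 0]. Elementwise product with the kernel and sum: 2·3 + 1·1 + 1·2 + 4·1 + 0·1 + 0·2.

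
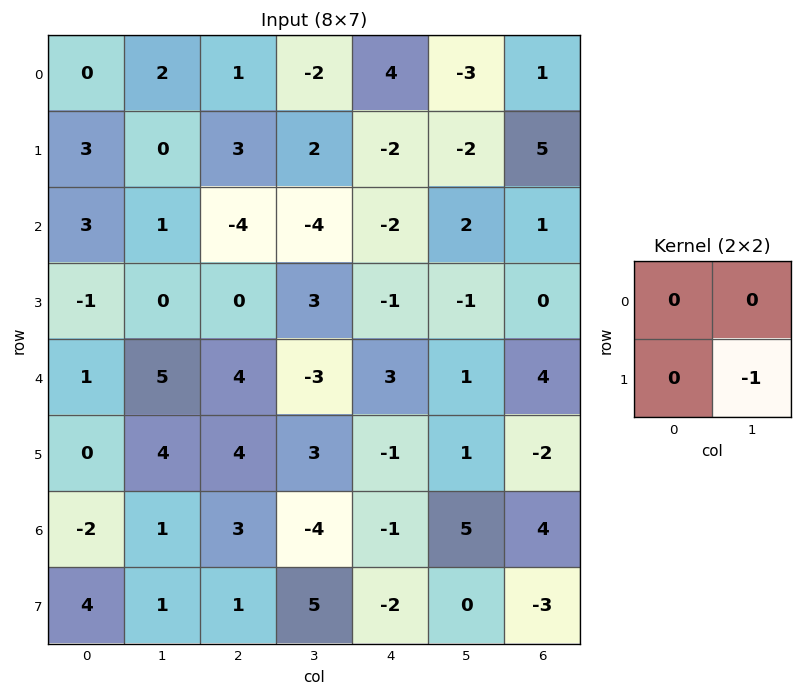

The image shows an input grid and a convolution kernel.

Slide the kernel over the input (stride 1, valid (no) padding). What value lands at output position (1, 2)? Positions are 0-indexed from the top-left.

4

The receptive field on the input at this output position is [3 2 / -4 -4]. Elementwise product with the kernel and sum: -4·-1.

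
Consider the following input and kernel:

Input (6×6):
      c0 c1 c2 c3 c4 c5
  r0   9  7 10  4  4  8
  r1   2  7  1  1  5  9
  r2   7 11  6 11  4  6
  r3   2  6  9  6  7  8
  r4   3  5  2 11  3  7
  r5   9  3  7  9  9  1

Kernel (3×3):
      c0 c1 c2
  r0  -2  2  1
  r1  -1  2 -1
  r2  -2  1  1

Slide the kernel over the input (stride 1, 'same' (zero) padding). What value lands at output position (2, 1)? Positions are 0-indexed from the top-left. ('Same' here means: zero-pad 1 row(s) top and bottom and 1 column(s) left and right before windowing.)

31

The receptive field on the zero-padded input at this output position is [2 7 1 / 7 11 6 / 2 6 9]. Elementwise product with the kernel and sum: 2·-2 + 7·2 + 1·1 + 7·-1 + 11·2 + 6·-1 + 2·-2 + 6·1 + 9·1.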